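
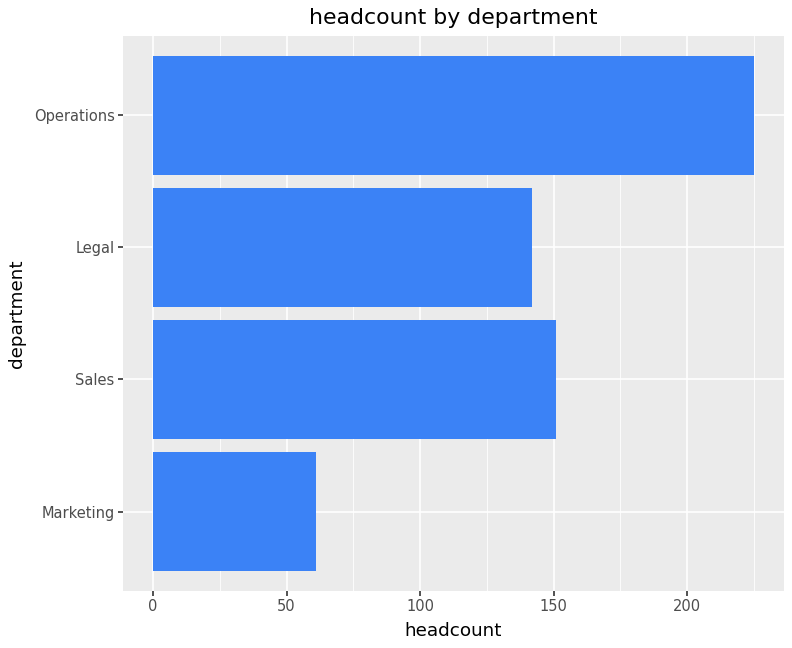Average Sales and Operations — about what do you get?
(160 + 220) / 2 ≈ 190.

≈ 190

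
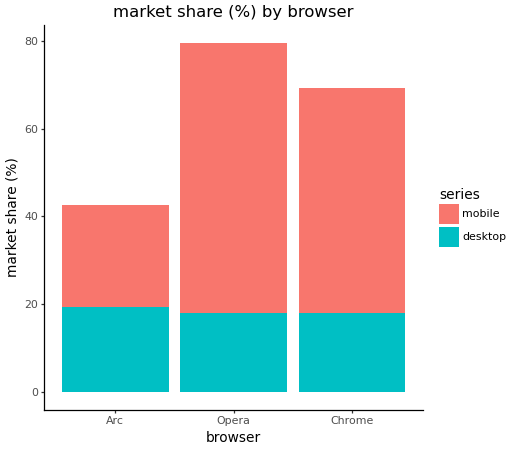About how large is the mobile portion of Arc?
≈ 20

mobile top ≈ 40, bottom ≈ 20; segment ≈ 20.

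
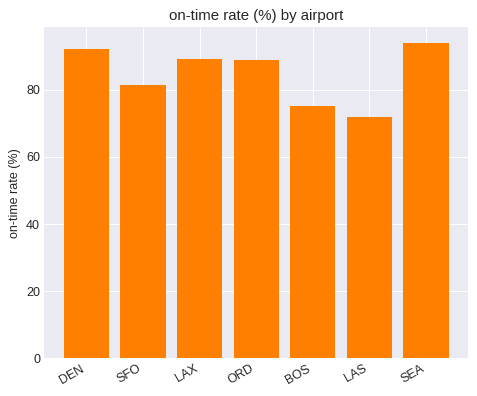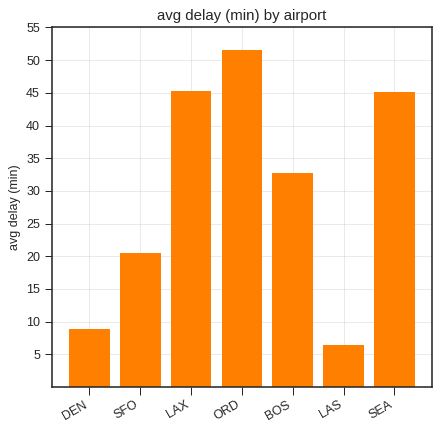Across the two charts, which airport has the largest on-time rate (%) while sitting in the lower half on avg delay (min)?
DEN

Chart 2 median avg delay (min) ≈ 35; below-median airports: DEN, SFO, LAS. Among those, DEN has the highest on-time rate (%) (≈ 90).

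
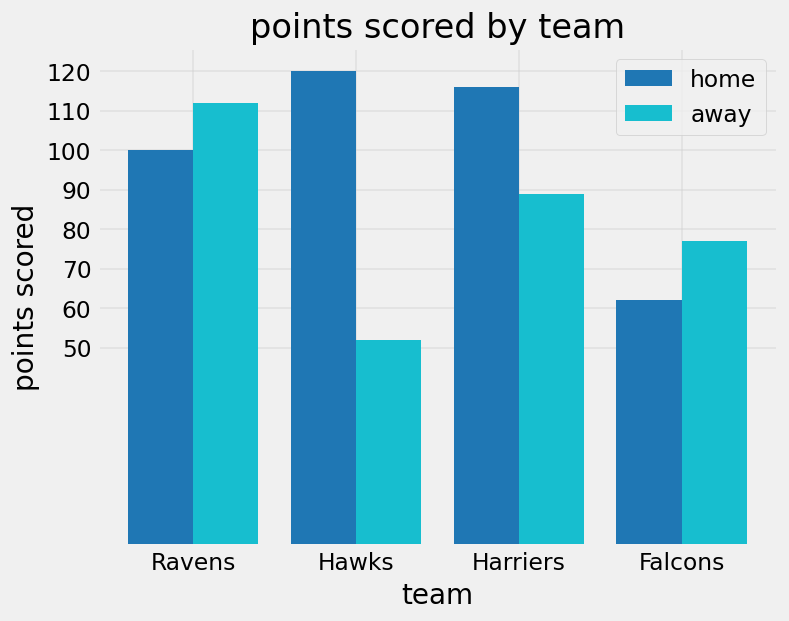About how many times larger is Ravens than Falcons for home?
≈ 1.67×

Ravens ≈ 100, Falcons ≈ 60; 100/60 ≈ 1.67.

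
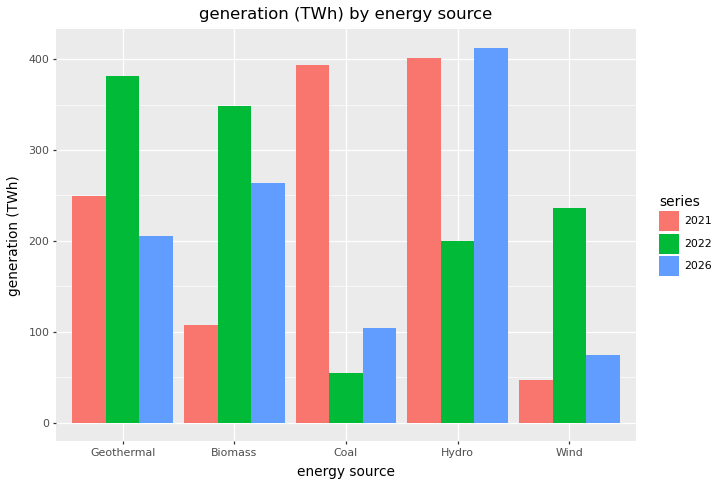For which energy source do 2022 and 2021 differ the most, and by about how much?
Coal: 2022 ≈ 50, 2021 ≈ 400 → gap ≈ 350. Next-largest (Biomass) is only ≈ 250.

Coal, ≈ 350 TWh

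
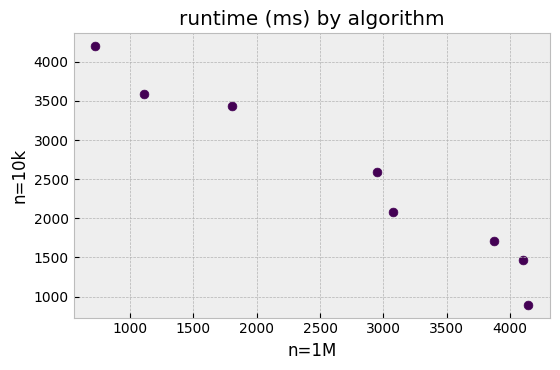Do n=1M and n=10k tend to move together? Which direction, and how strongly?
negative, strong

Points are negatively correlated; strong (|r| ≈ 1.0).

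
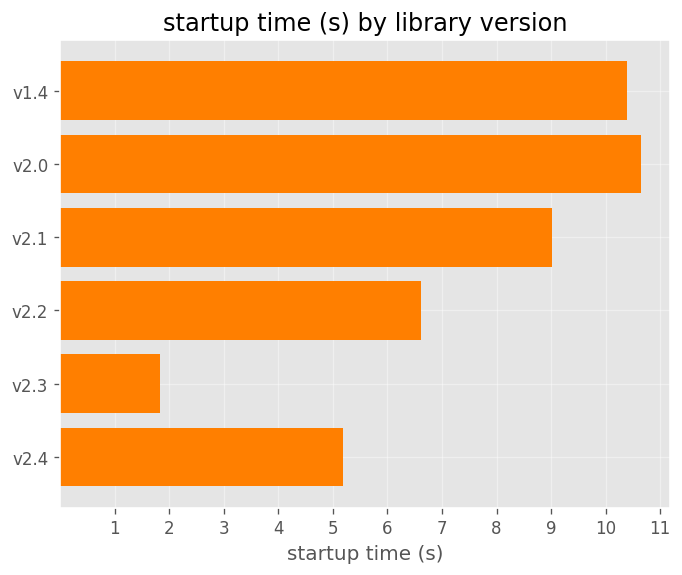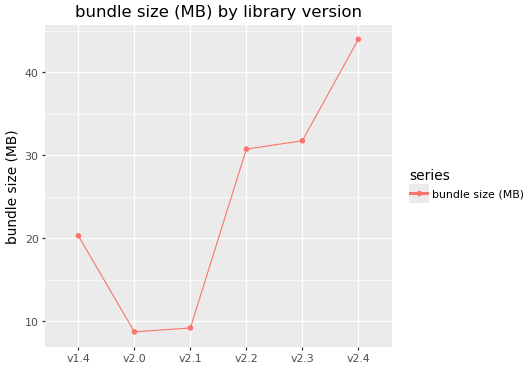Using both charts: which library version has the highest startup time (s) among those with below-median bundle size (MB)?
Chart 2 median bundle size (MB) ≈ 25; below-median library versions: v1.4, v2.0, v2.1. Among those, v2.0 has the highest startup time (s) (≈ 11).

v2.0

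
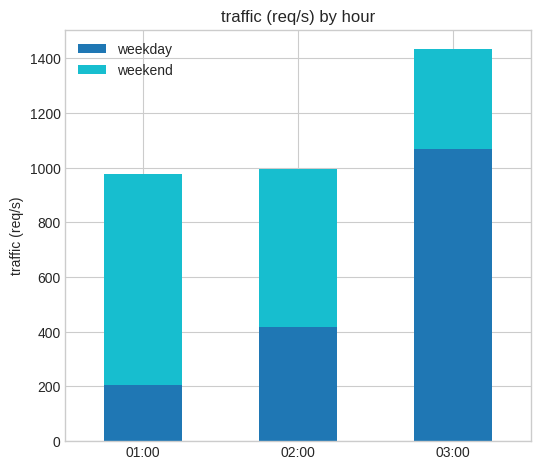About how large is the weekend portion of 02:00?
weekend top ≈ 1000, bottom ≈ 400; segment ≈ 600.

≈ 600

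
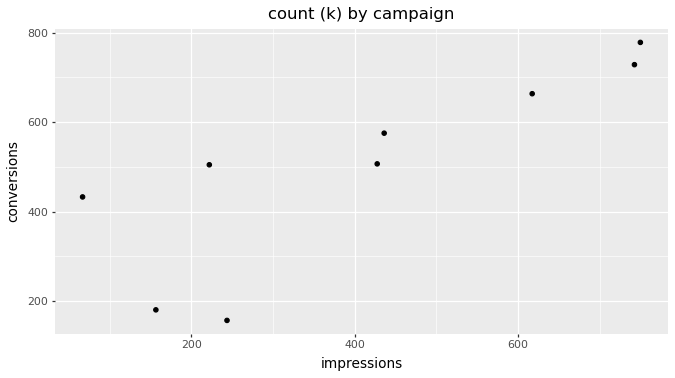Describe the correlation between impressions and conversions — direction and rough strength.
Points are positively correlated; strong (|r| ≈ 0.8).

positive, strong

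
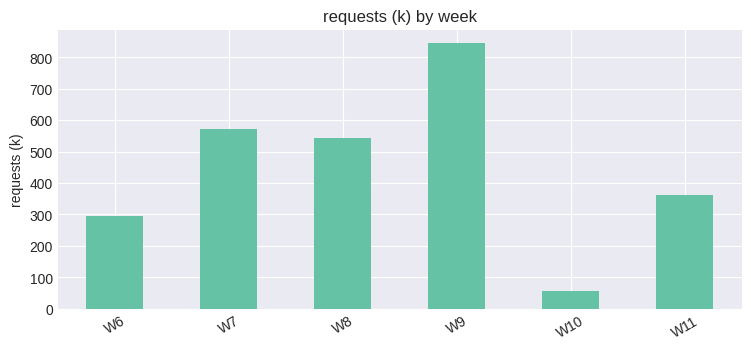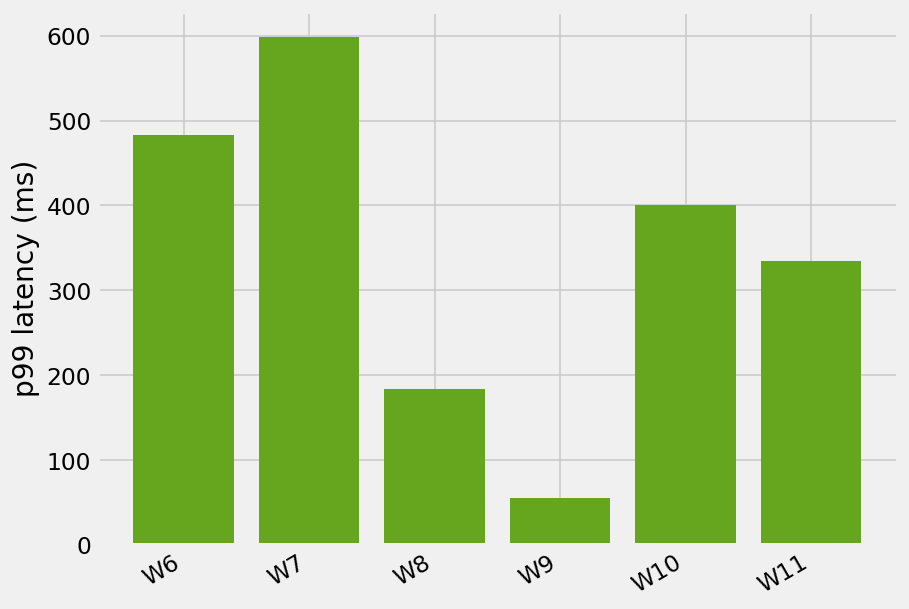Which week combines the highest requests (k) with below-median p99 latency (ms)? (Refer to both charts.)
W9

Chart 2 median p99 latency (ms) ≈ 400; below-median weeks: W8, W9, W11. Among those, W9 has the highest requests (k) (≈ 800).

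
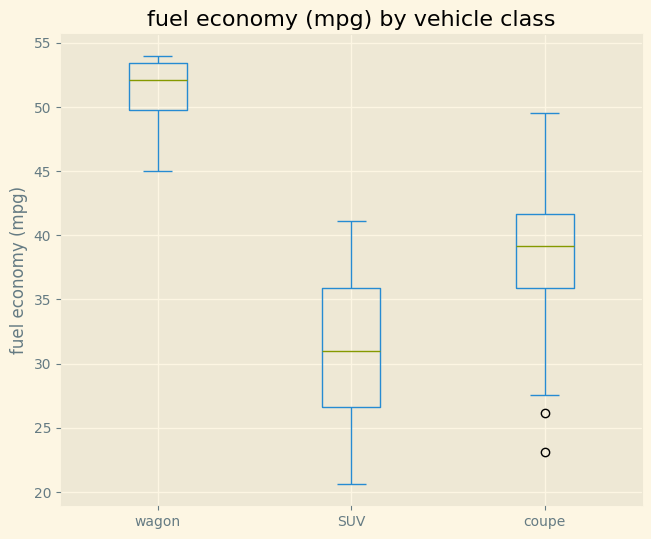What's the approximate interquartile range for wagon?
Q3 ≈ 54, Q1 ≈ 50; IQR ≈ 4.

≈ 4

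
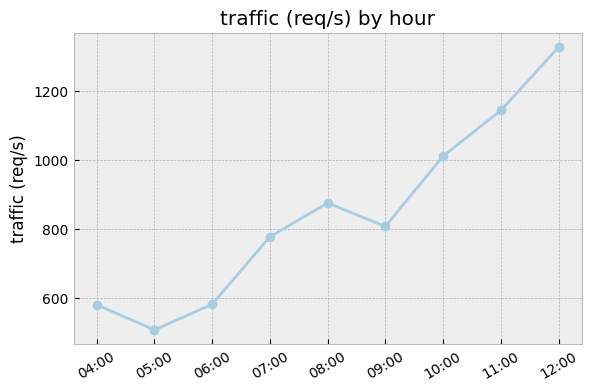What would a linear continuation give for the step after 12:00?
≈ 1450

Last three: 1000, 1100, 1300 → slope ≈ 150/step → next ≈ 1450.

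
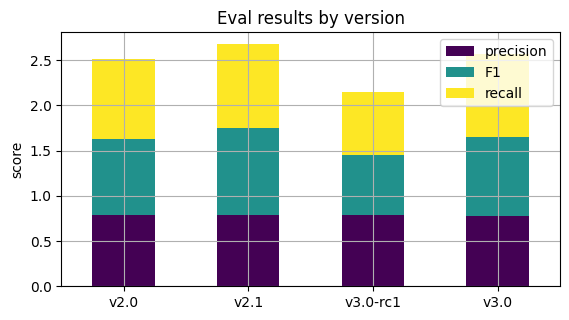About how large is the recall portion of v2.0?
≈ 1.0

recall top ≈ 2.5, bottom ≈ 1.5; segment ≈ 1.0.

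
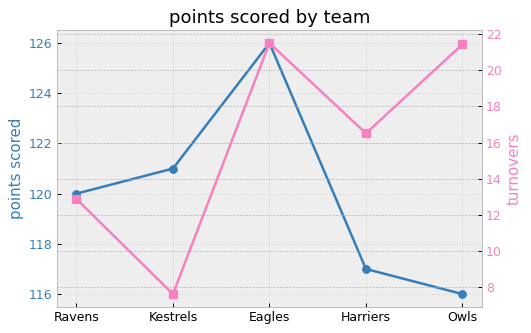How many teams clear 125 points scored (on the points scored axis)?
Above 125: Eagles.

1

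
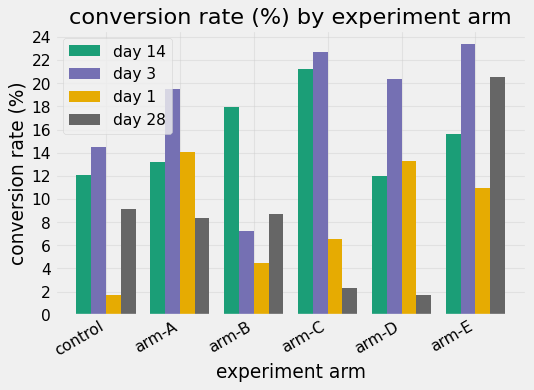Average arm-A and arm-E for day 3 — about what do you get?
≈ 22

(20 + 24) / 2 ≈ 22.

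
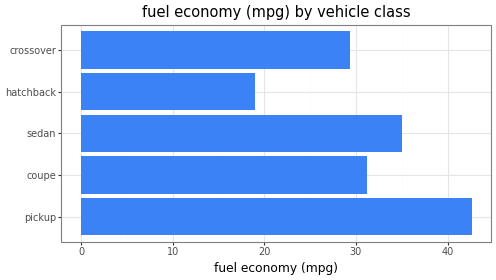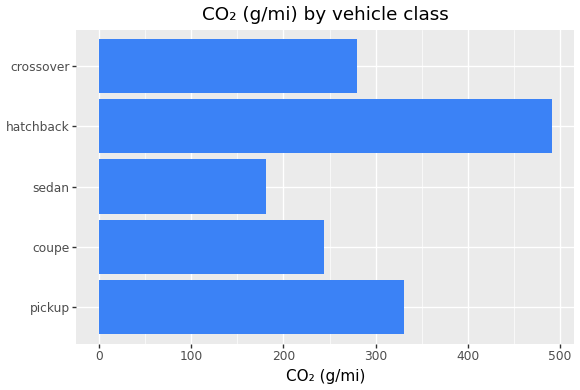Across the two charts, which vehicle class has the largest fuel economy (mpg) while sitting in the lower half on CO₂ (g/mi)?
Chart 2 median CO₂ (g/mi) ≈ 300; below-median vehicle classes: coupe, sedan. Among those, sedan has the highest fuel economy (mpg) (≈ 35).

sedan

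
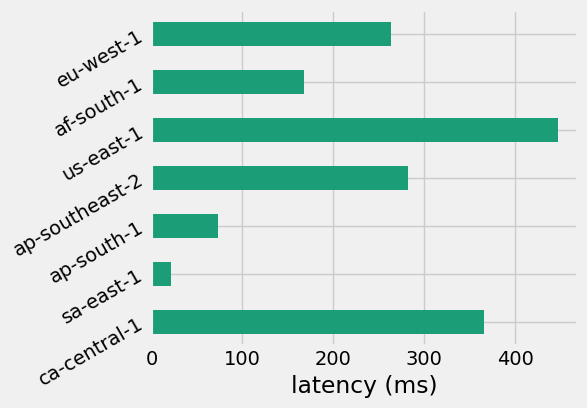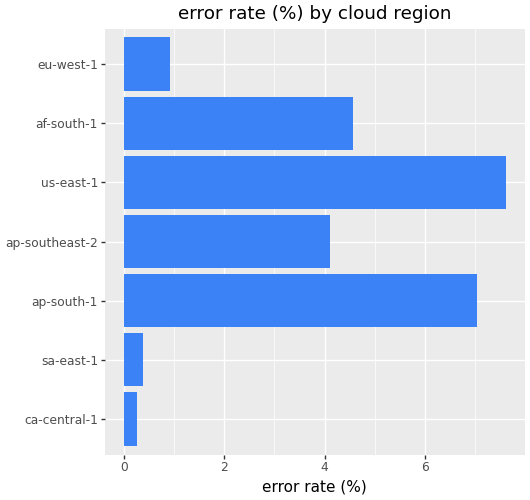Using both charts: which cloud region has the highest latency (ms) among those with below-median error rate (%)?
Chart 2 median error rate (%) ≈ 4; below-median cloud regions: ca-central-1, sa-east-1, eu-west-1. Among those, ca-central-1 has the highest latency (ms) (≈ 350).

ca-central-1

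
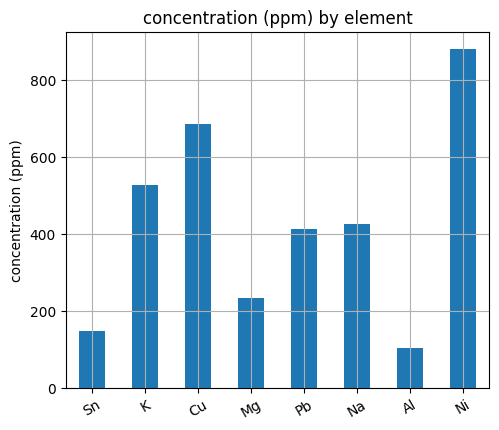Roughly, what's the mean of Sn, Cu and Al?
(100 + 700 + 100) / 3 ≈ 300.

≈ 300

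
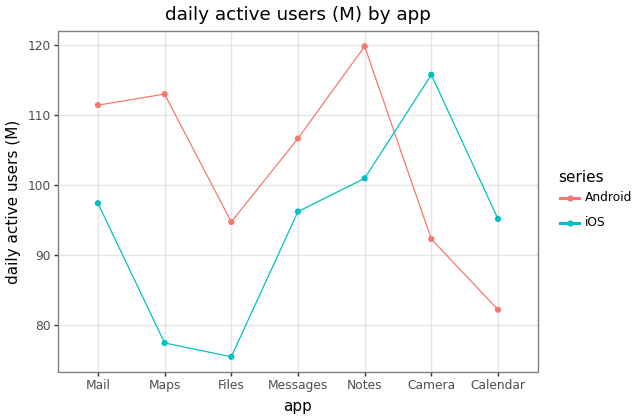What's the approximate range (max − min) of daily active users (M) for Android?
≈ 40

Max Notes ≈ 120, min Calendar ≈ 80; range ≈ 40.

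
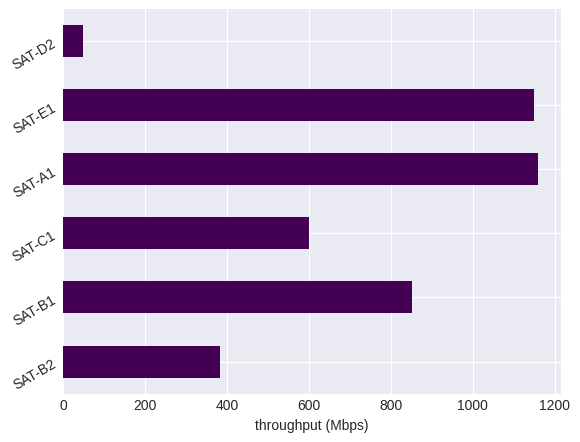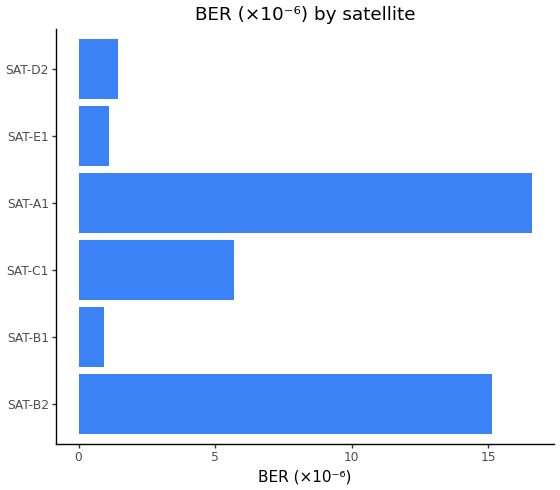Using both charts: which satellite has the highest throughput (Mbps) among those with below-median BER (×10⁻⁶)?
Chart 2 median BER (×10⁻⁶) ≈ 4; below-median satellites: SAT-B1, SAT-E1, SAT-D2. Among those, SAT-E1 has the highest throughput (Mbps) (≈ 1200).

SAT-E1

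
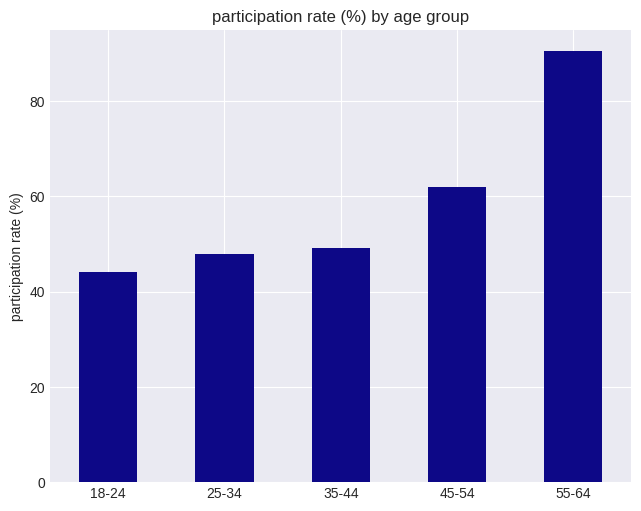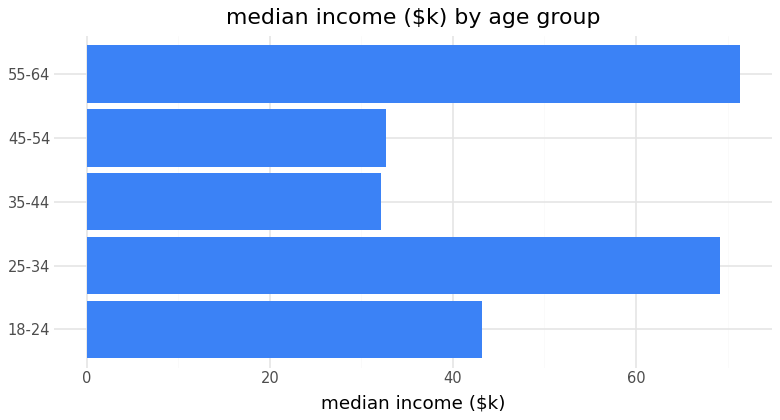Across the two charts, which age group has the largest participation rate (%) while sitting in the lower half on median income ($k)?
Chart 2 median median income ($k) ≈ 40; below-median age groups: 35-44, 45-54. Among those, 45-54 has the highest participation rate (%) (≈ 60).

45-54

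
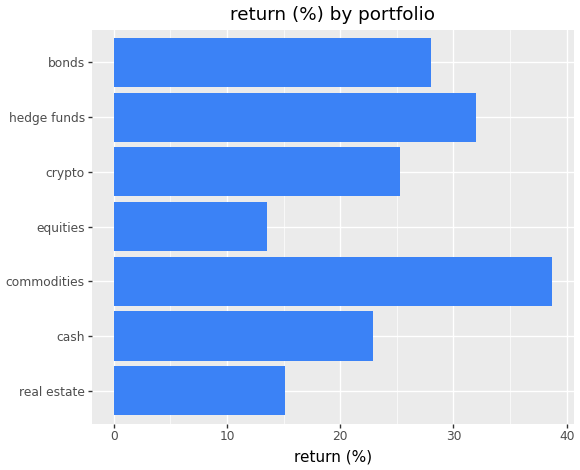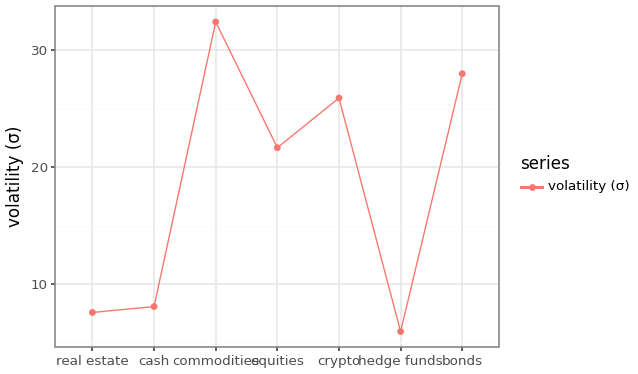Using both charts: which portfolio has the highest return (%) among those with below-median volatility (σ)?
hedge funds

Chart 2 median volatility (σ) ≈ 20; below-median portfolios: real estate, cash, hedge funds. Among those, hedge funds has the highest return (%) (≈ 30).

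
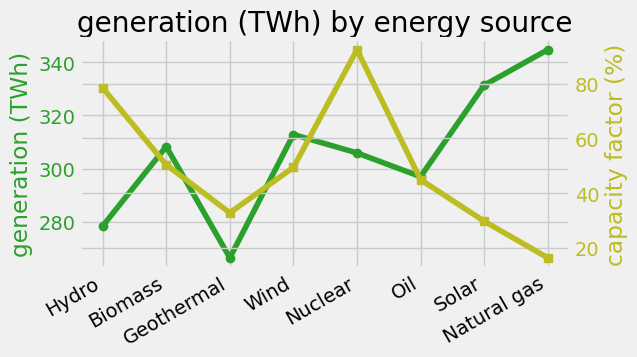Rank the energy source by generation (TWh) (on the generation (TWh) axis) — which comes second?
Top 3 (on the generation (TWh) axis): Natural gas ≈ 340, Solar ≈ 330, Wind ≈ 310.

Solar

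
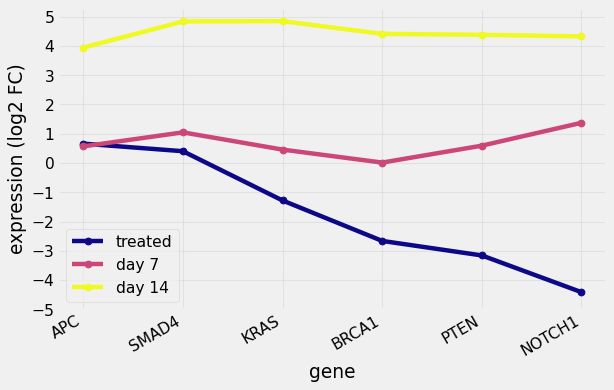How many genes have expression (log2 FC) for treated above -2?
Above -2: APC, SMAD4, KRAS.

3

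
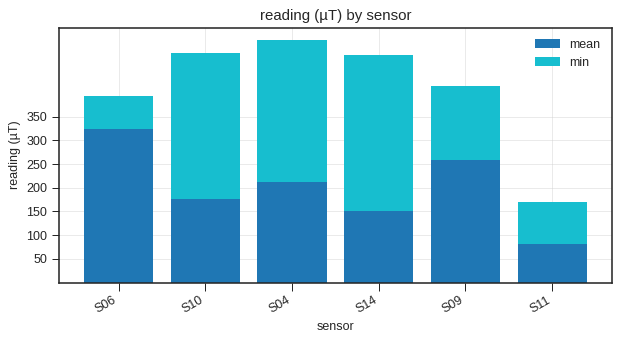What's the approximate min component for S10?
≈ 300

min top ≈ 500, bottom ≈ 200; segment ≈ 300.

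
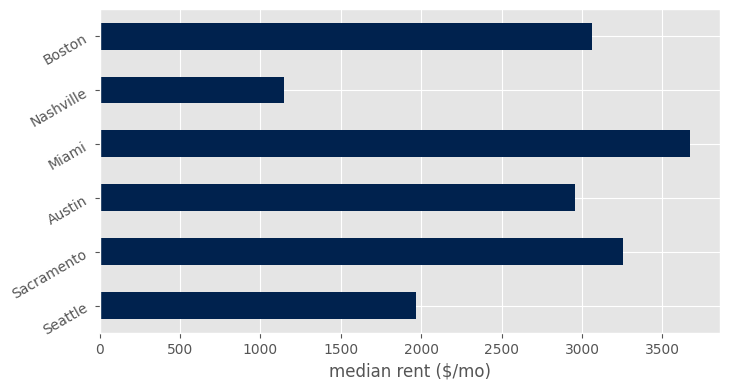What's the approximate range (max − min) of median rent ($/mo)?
Max Miami ≈ 3500, min Nashville ≈ 1000; range ≈ 2500.

≈ 2500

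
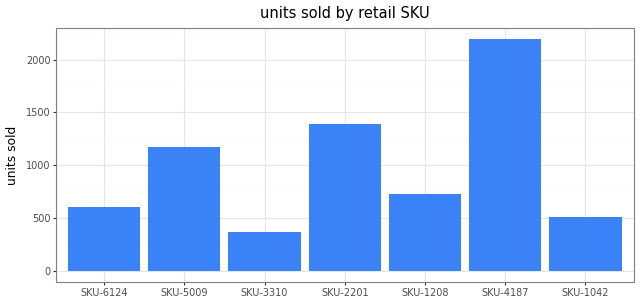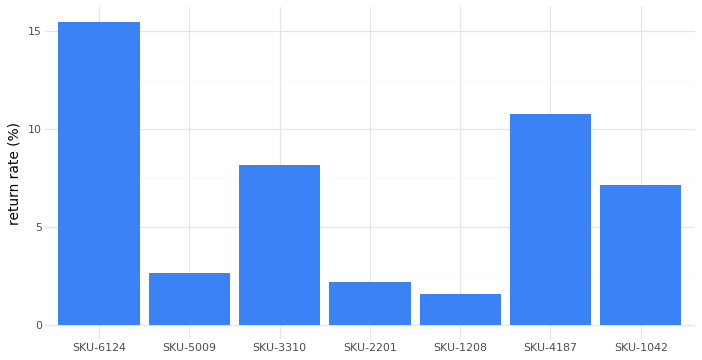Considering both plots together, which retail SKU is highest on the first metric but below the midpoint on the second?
Chart 2 median return rate (%) ≈ 8; below-median retail SKUs: SKU-5009, SKU-2201, SKU-1208. Among those, SKU-2201 has the highest units sold (≈ 1500).

SKU-2201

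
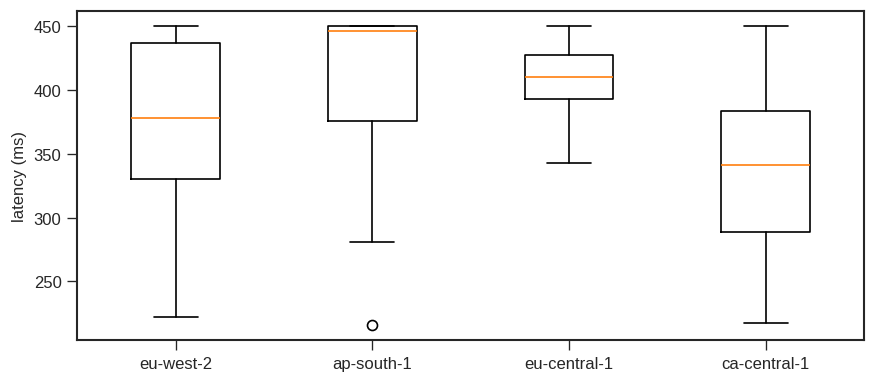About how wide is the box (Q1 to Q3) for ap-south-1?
≈ 70

Q3 ≈ 450, Q1 ≈ 380; IQR ≈ 70.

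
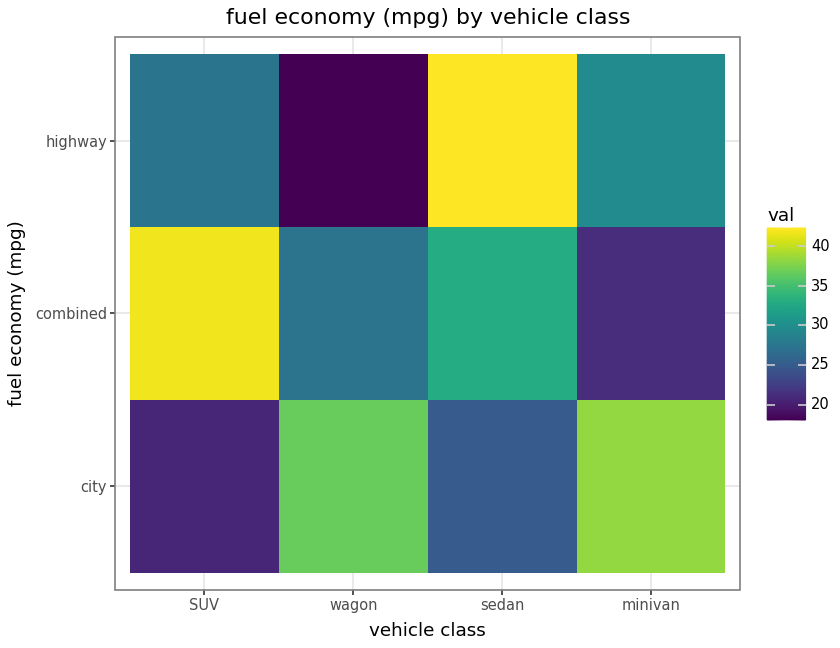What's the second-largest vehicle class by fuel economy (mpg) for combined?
Top 3 for combined: SUV ≈ 40, sedan ≈ 35, wagon ≈ 25.

sedan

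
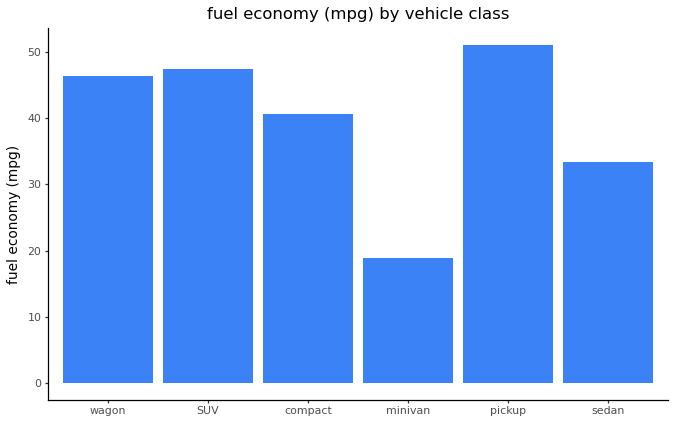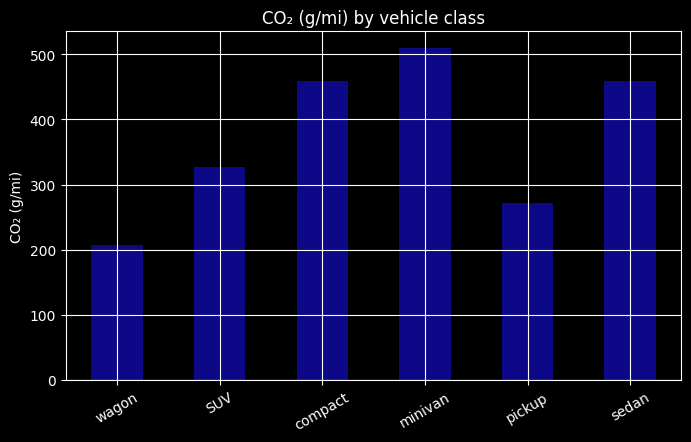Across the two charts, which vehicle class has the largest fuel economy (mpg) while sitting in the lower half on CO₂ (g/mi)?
pickup

Chart 2 median CO₂ (g/mi) ≈ 400; below-median vehicle classes: wagon, SUV, pickup. Among those, pickup has the highest fuel economy (mpg) (≈ 50).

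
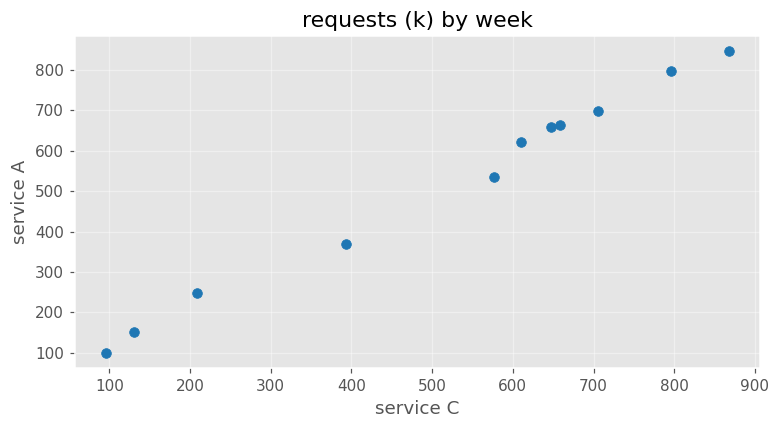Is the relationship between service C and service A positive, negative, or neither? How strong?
positive, strong

Points are positively correlated; strong (|r| ≈ 1.0).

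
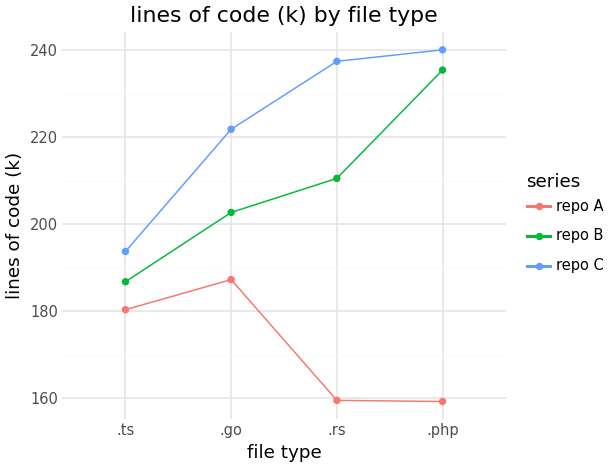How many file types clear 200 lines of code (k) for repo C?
Above 200: .go, .rs, .php.

3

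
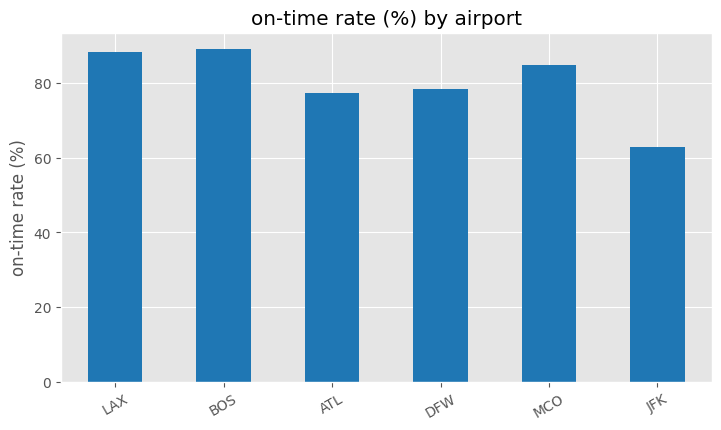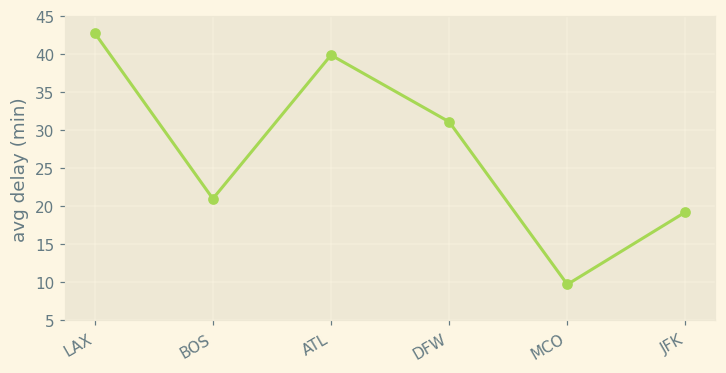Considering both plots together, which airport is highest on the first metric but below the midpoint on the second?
BOS

Chart 2 median avg delay (min) ≈ 25; below-median airports: BOS, MCO, JFK. Among those, BOS has the highest on-time rate (%) (≈ 90).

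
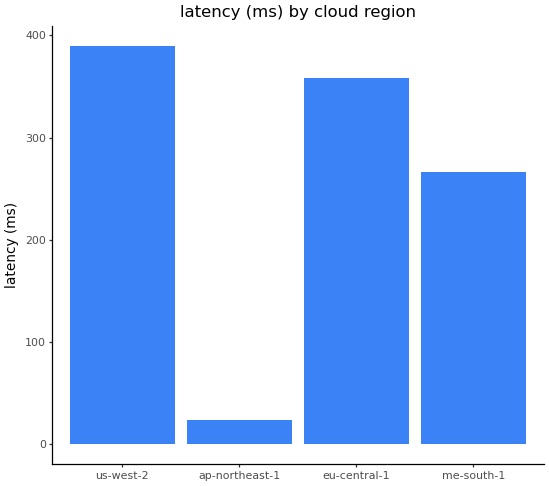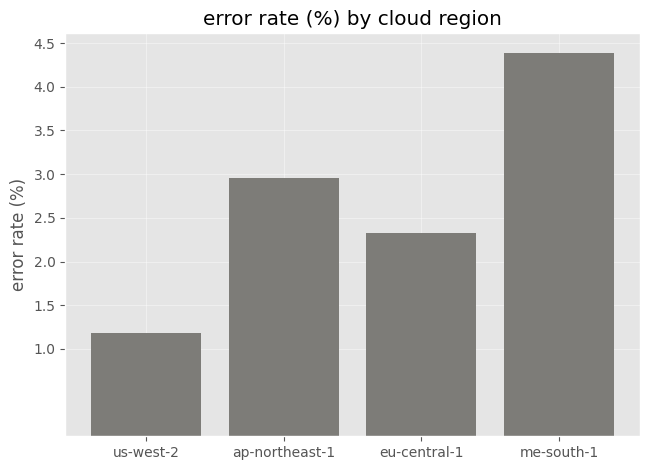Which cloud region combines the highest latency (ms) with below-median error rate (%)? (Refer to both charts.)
Chart 2 median error rate (%) ≈ 2.5; below-median cloud regions: us-west-2, eu-central-1. Among those, us-west-2 has the highest latency (ms) (≈ 400).

us-west-2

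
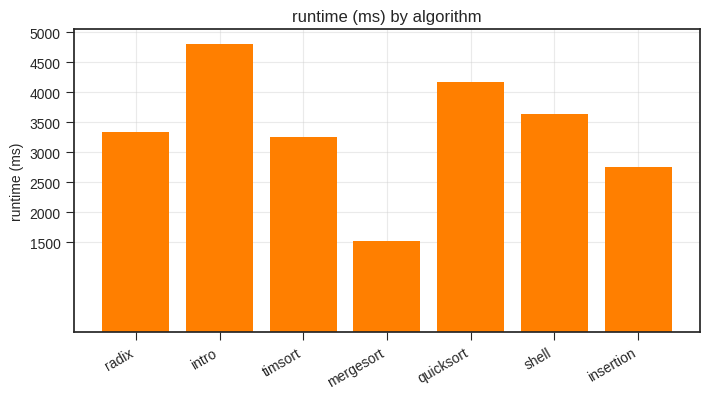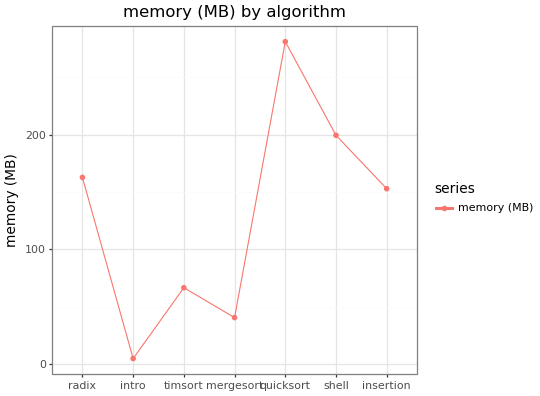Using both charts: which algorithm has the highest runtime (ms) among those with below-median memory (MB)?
intro

Chart 2 median memory (MB) ≈ 150; below-median algorithms: intro, timsort, mergesort. Among those, intro has the highest runtime (ms) (≈ 5000).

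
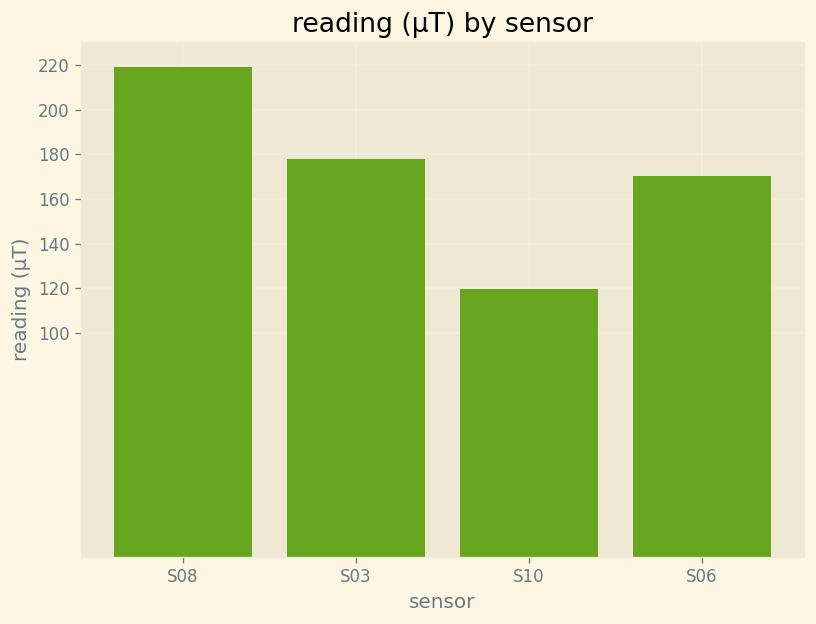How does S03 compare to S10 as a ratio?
≈ 1.5×

S03 ≈ 180, S10 ≈ 120; 180/120 ≈ 1.5.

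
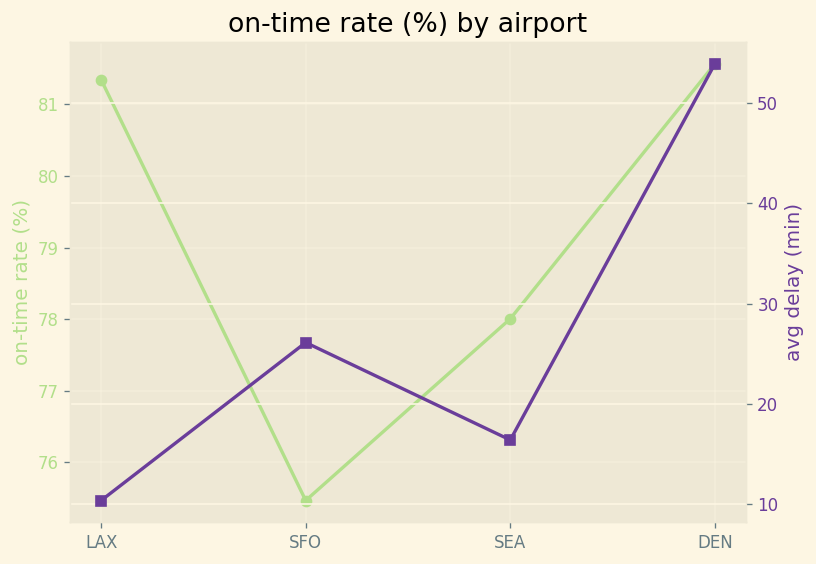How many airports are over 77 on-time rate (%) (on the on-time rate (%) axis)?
3

Above 77: LAX, SEA, DEN.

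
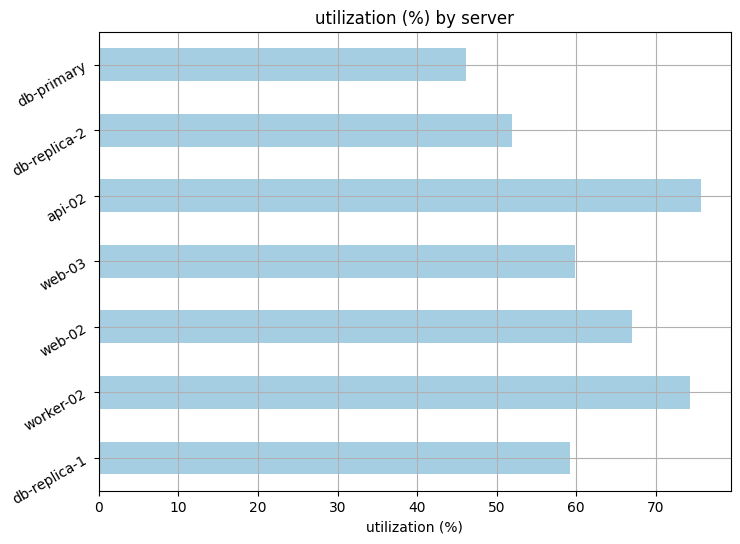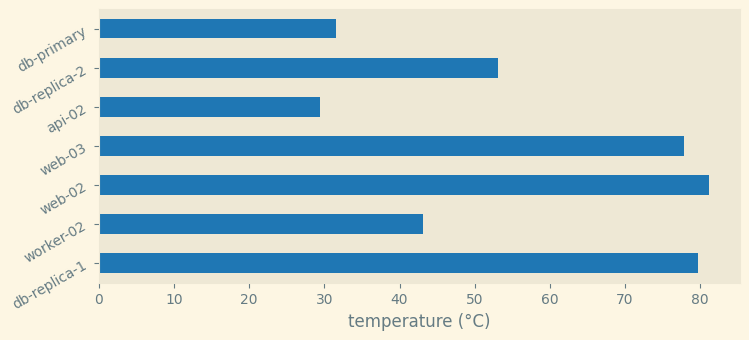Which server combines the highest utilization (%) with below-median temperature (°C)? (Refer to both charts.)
Chart 2 median temperature (°C) ≈ 50; below-median servers: worker-02, api-02, db-primary. Among those, api-02 has the highest utilization (%) (≈ 80).

api-02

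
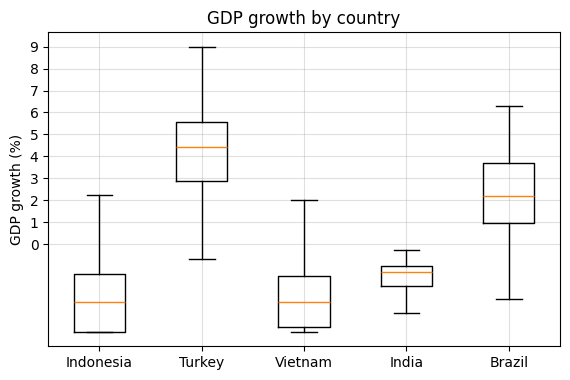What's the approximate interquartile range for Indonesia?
≈ 3

Q3 ≈ -1, Q1 ≈ -4; IQR ≈ 3.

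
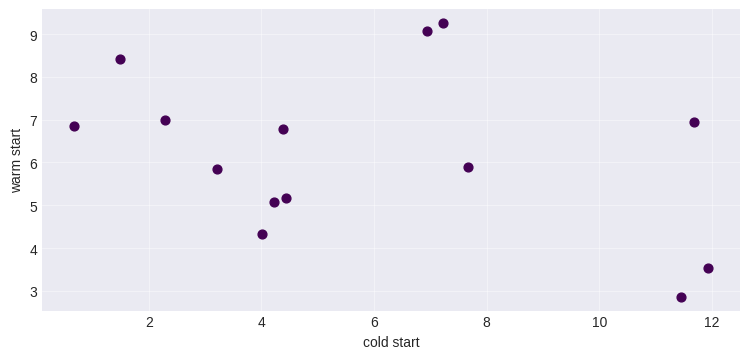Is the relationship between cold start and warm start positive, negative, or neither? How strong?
Points are negatively correlated; weak (|r| ≈ 0.3).

negative, weak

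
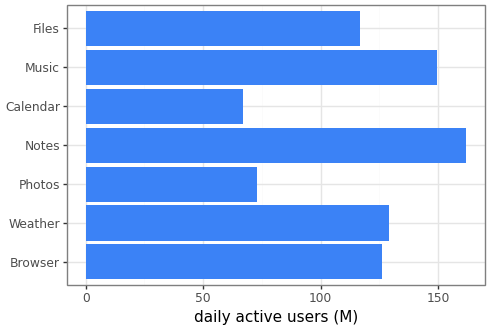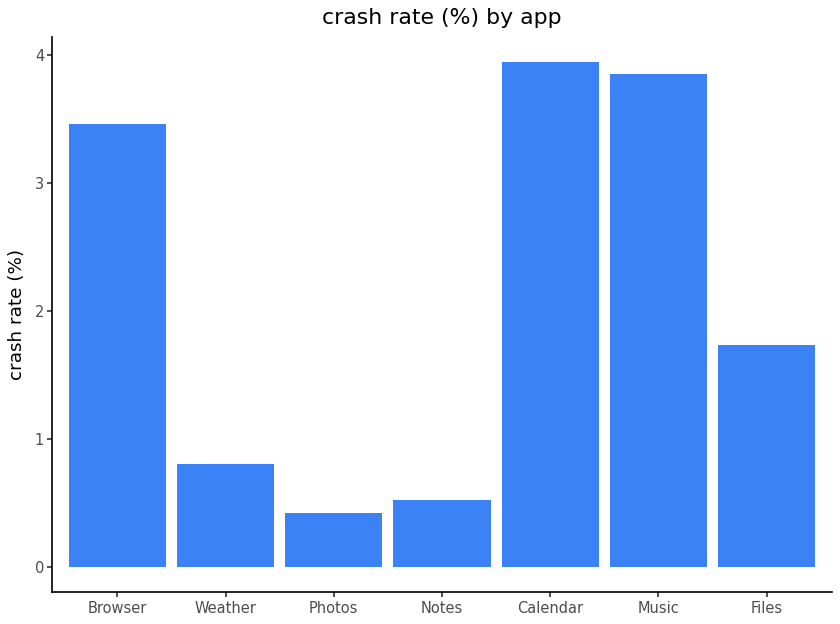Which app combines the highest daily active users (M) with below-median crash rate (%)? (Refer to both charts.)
Notes

Chart 2 median crash rate (%) ≈ 1.5; below-median apps: Weather, Photos, Notes. Among those, Notes has the highest daily active users (M) (≈ 160).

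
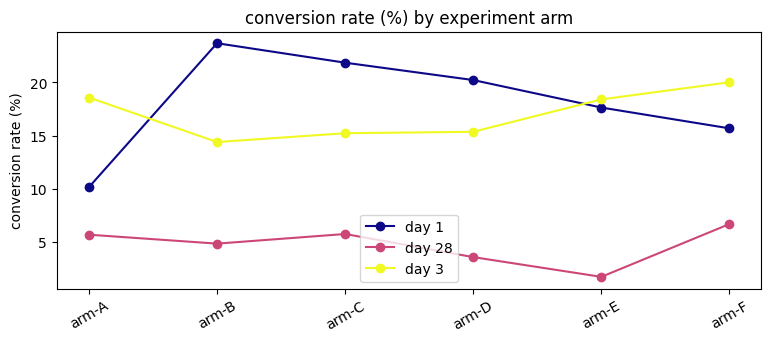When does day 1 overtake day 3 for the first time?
arm-B

arm-A: day 1 ≈ 10 vs day 3 ≈ 18 (not yet); arm-B: day 1 ≈ 24 vs day 3 ≈ 14 (first crossover).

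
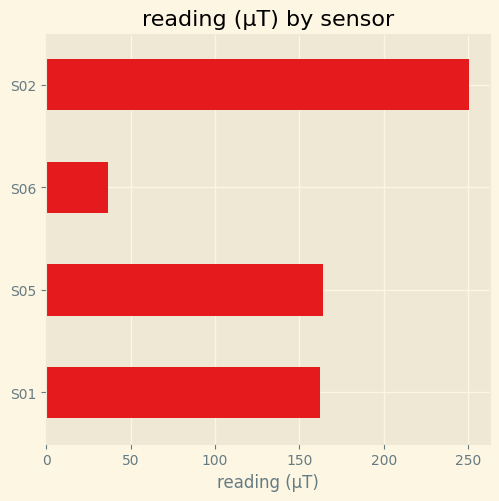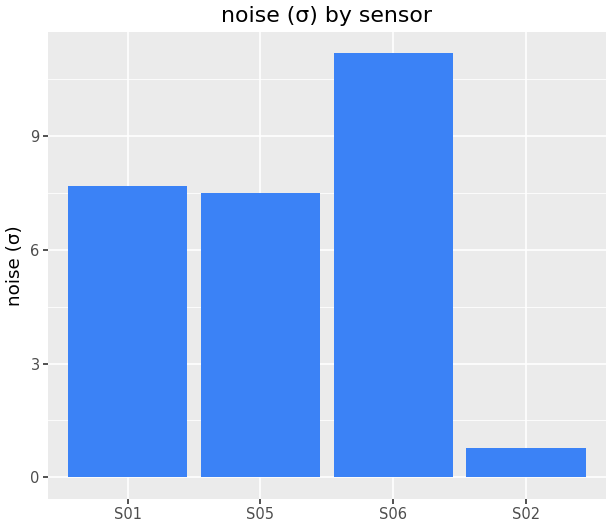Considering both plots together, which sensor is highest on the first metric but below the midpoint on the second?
Chart 2 median noise (σ) ≈ 8; below-median sensors: S05, S02. Among those, S02 has the highest reading (µT) (≈ 250).

S02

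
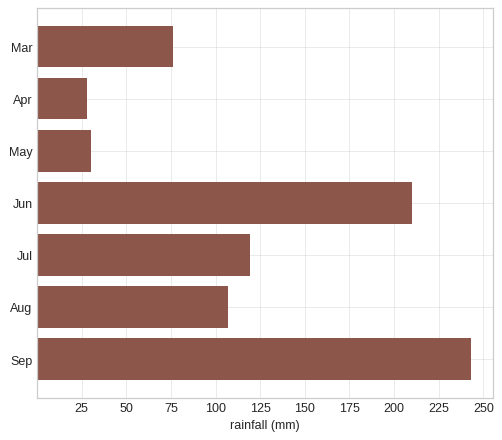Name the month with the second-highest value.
Jun

Top 3: Sep ≈ 250, Jun ≈ 200, Jul ≈ 125.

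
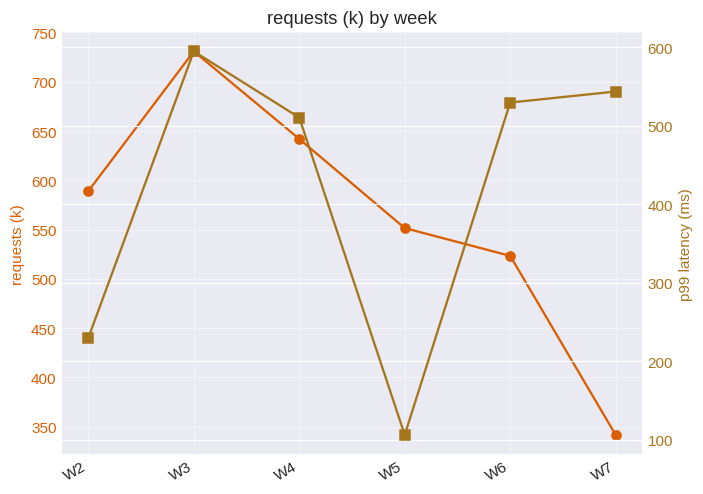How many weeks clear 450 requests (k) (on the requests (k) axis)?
Above 450: W2, W3, W4, W5, W6.

5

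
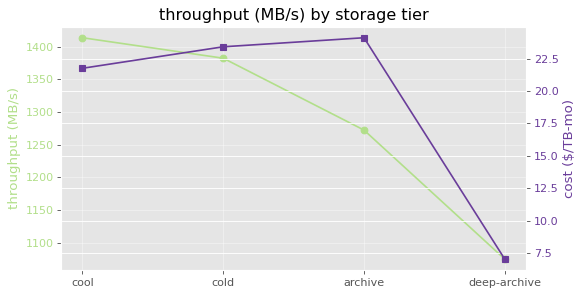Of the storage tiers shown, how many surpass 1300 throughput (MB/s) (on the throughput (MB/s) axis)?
Above 1300: cool, cold.

2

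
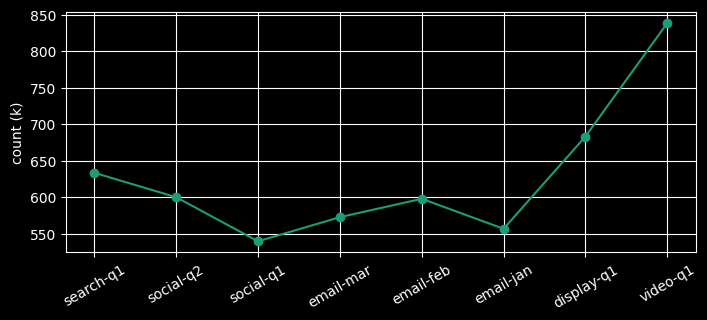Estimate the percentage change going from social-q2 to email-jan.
social-q2 ≈ 600, email-jan ≈ 550; (550 − 600) / 600 ≈ -8.3%.

≈ -8.3%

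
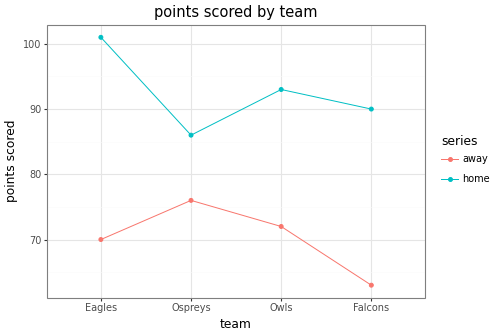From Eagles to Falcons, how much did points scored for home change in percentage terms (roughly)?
Eagles ≈ 100, Falcons ≈ 90; (90 − 100) / 100 ≈ -10%.

≈ -10%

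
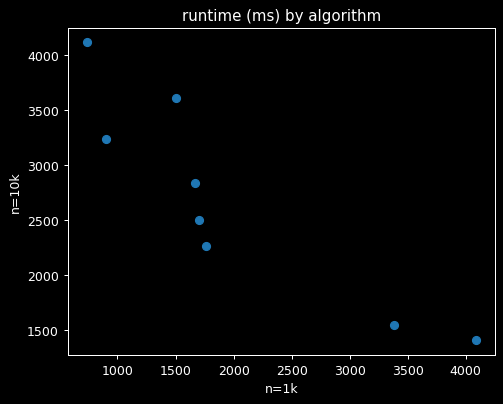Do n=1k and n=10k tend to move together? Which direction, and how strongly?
negative, strong

Points are negatively correlated; strong (|r| ≈ 0.9).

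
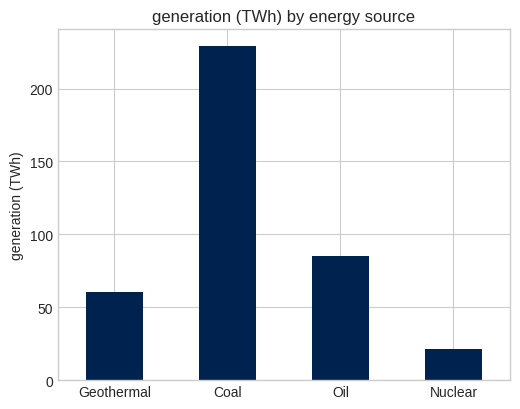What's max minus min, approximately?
Max Coal ≈ 220, min Nuclear ≈ 20; range ≈ 200.

≈ 200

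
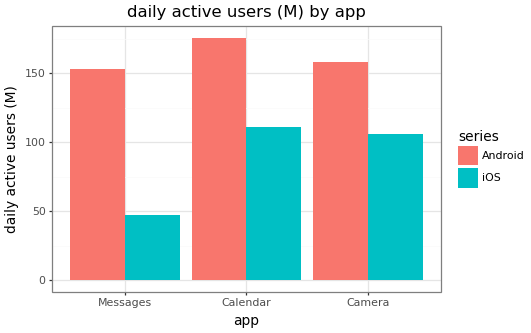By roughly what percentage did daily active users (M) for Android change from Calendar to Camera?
≈ -11.1%

Calendar ≈ 180, Camera ≈ 160; (160 − 180) / 180 ≈ -11.1%.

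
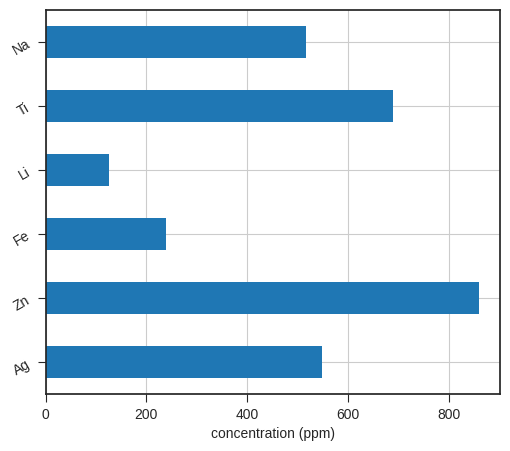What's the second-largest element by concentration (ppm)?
Ti

Top 3: Zn ≈ 900, Ti ≈ 700, Ag ≈ 500.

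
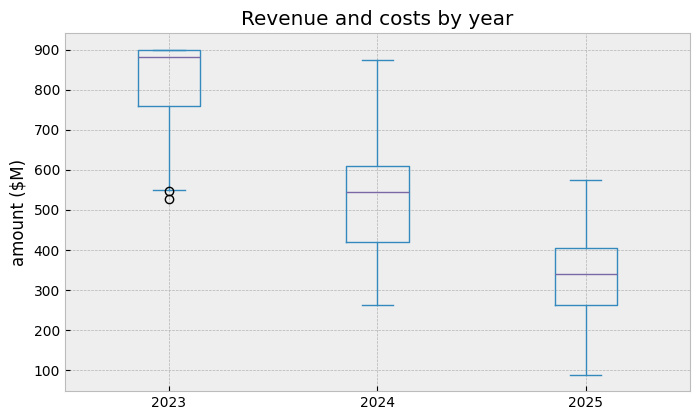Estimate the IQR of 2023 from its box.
≈ 150

Q3 ≈ 900, Q1 ≈ 750; IQR ≈ 150.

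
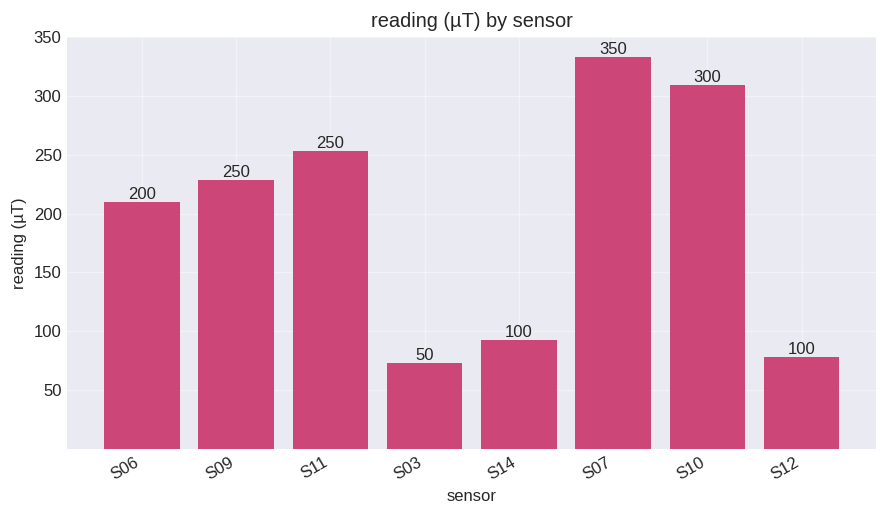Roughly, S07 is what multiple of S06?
S07 ≈ 350, S06 ≈ 200; 350/200 ≈ 1.75.

≈ 1.75×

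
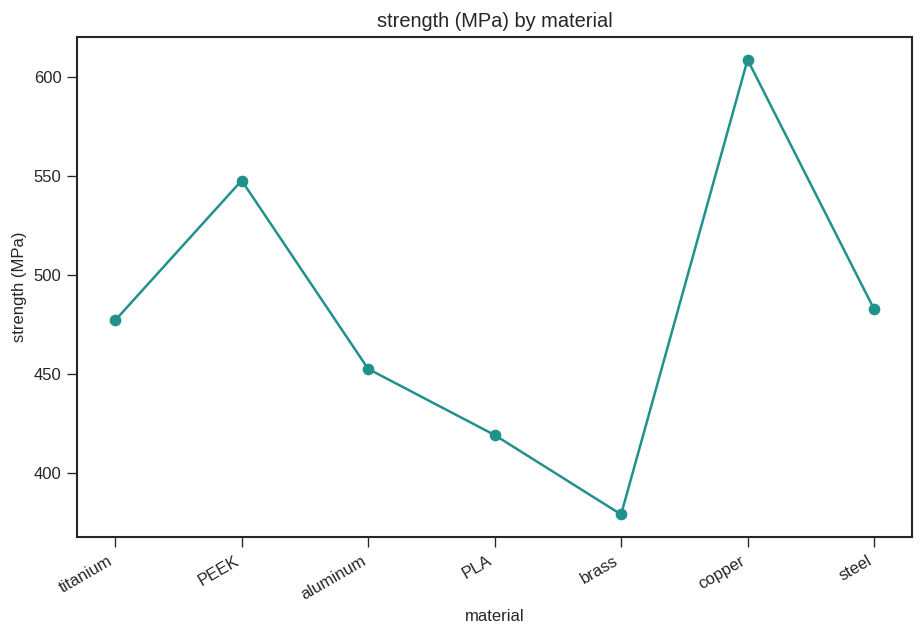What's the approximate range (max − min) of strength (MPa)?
Max copper ≈ 600, min brass ≈ 380; range ≈ 220.

≈ 220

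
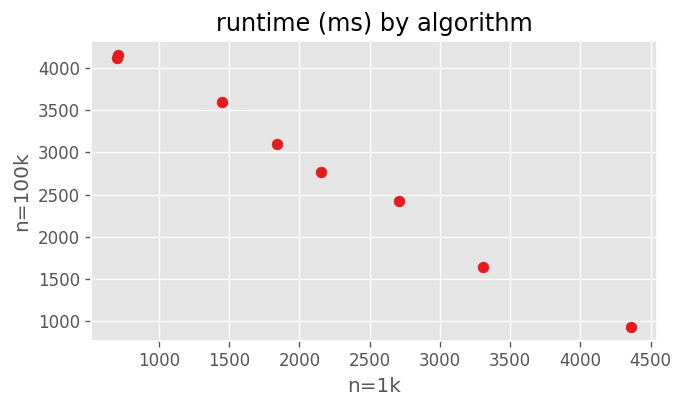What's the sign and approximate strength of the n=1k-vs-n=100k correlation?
Points are negatively correlated; strong (|r| ≈ 1.0).

negative, strong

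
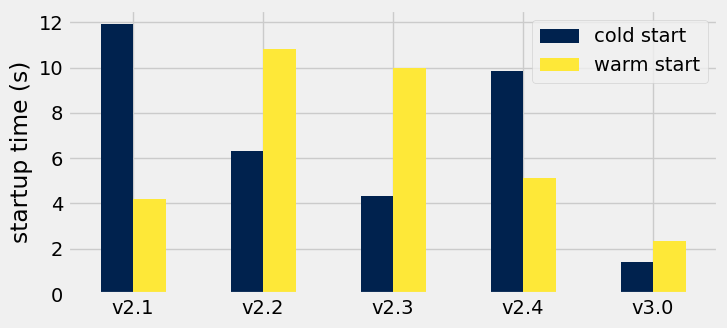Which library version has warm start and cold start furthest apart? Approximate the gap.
v2.1: warm start ≈ 4, cold start ≈ 12 → gap ≈ 8. Next-largest (v2.3) is only ≈ 6.

v2.1, ≈ 8 s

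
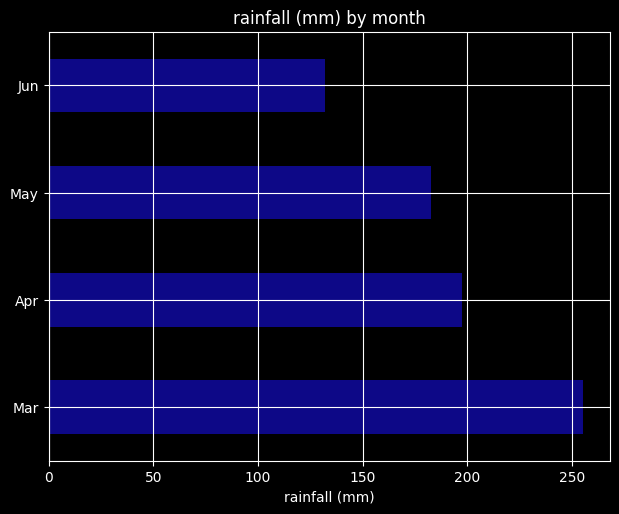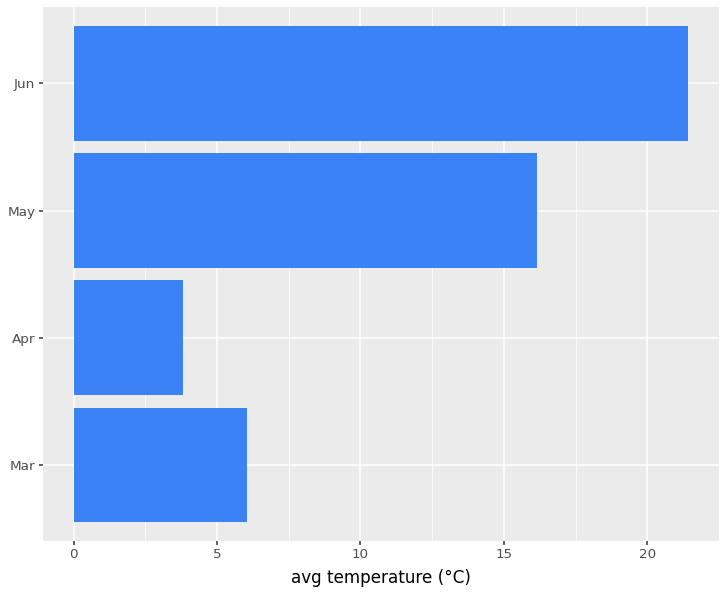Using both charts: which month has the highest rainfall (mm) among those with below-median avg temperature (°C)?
Chart 2 median avg temperature (°C) ≈ 12; below-median months: Mar, Apr. Among those, Mar has the highest rainfall (mm) (≈ 250).

Mar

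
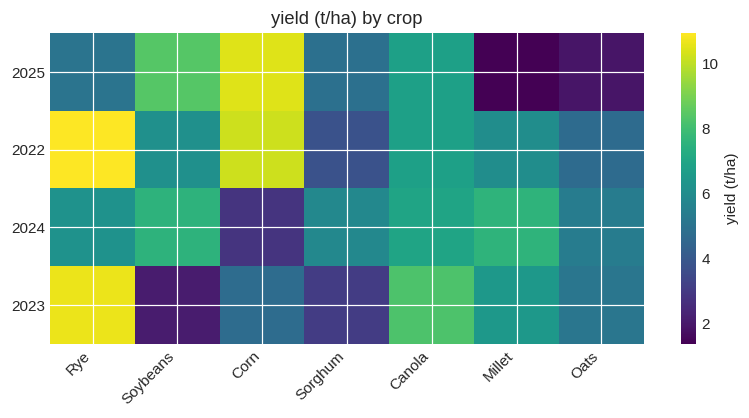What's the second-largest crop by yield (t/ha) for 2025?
Top 3 for 2025: Corn ≈ 10, Soybeans ≈ 8, Canola ≈ 7.

Soybeans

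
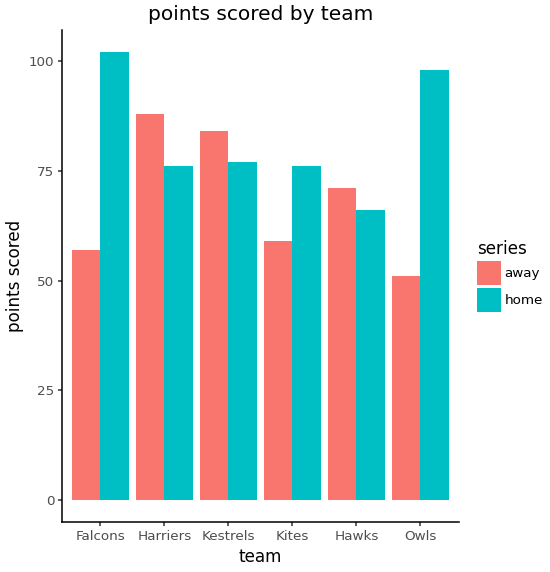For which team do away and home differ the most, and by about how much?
Owls: away ≈ 50, home ≈ 100 → gap ≈ 50. Next-largest (Falcons) is only ≈ 40.

Owls, ≈ 50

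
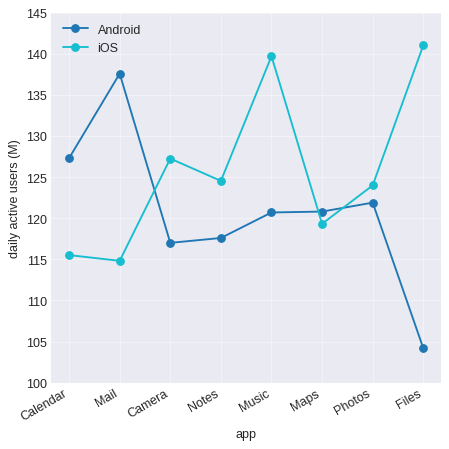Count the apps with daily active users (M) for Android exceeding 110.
Above 110: Calendar, Mail, Camera, Notes, Music, Maps, Photos.

7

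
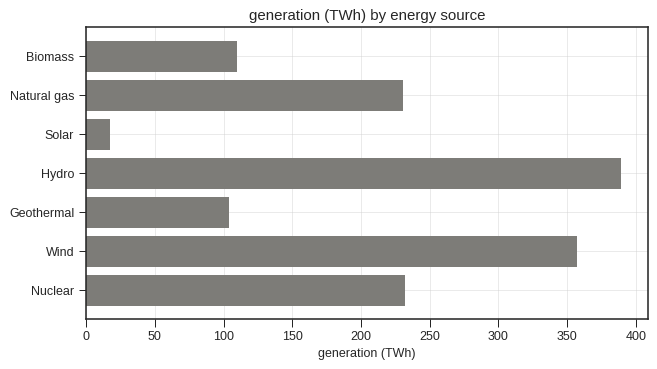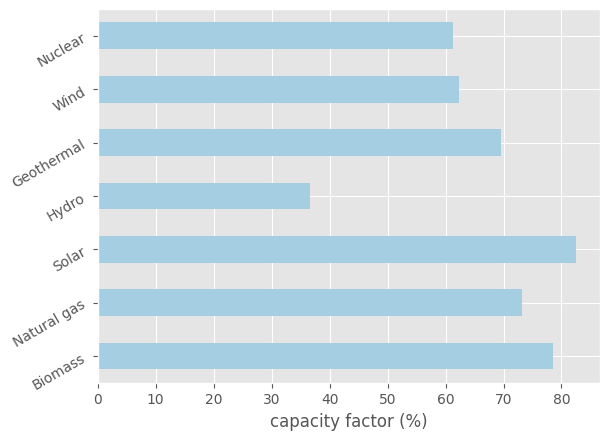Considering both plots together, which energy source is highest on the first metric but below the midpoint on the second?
Hydro

Chart 2 median capacity factor (%) ≈ 70; below-median energy sources: Hydro, Wind, Nuclear. Among those, Hydro has the highest generation (TWh) (≈ 400).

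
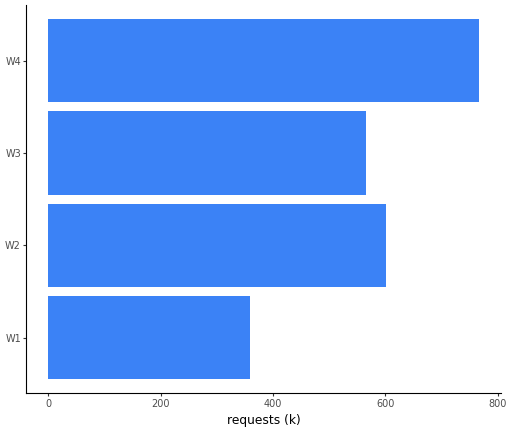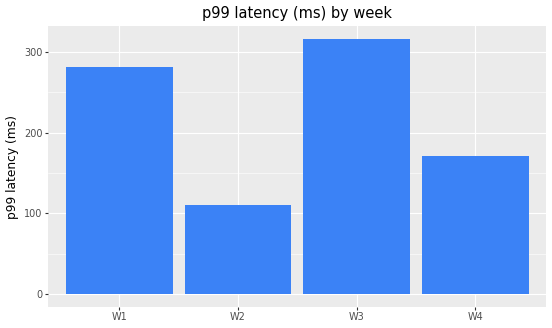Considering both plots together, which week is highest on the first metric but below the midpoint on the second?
Chart 2 median p99 latency (ms) ≈ 250; below-median weeks: W2, W4. Among those, W4 has the highest requests (k) (≈ 800).

W4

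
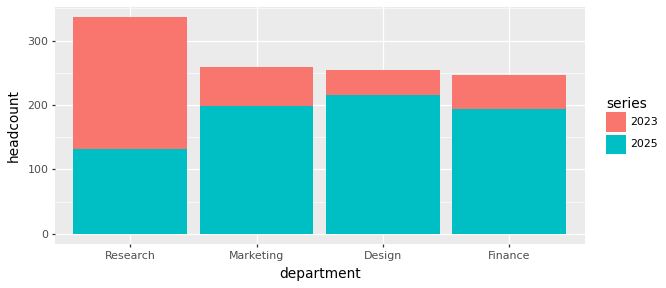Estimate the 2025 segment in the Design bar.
2025 top ≈ 200, bottom ≈ 0; segment ≈ 200.

≈ 200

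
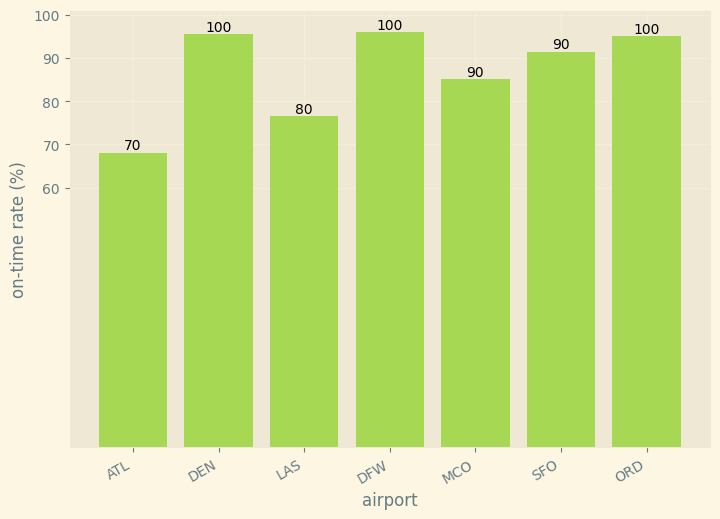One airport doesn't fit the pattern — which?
ATL

ATL ≈ 70; the rest sit between ≈ 80 and ≈ 100.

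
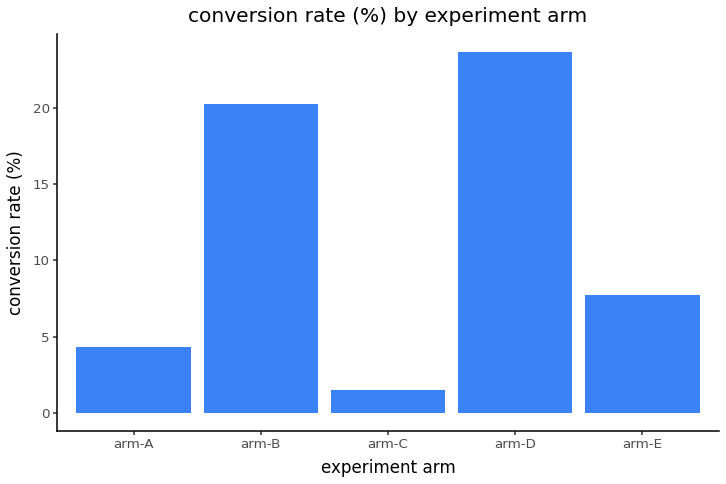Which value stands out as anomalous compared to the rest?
arm-D ≈ 24; the rest sit between ≈ 2 and ≈ 20.

arm-D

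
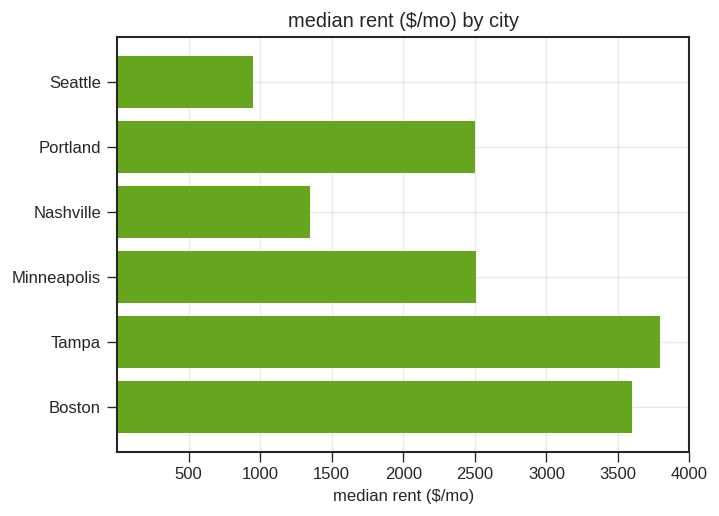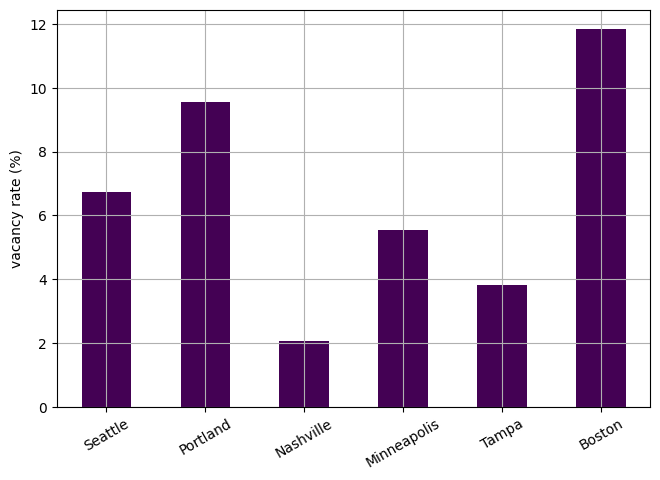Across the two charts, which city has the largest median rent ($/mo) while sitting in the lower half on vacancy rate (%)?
Chart 2 median vacancy rate (%) ≈ 6; below-median cities: Nashville, Minneapolis, Tampa. Among those, Tampa has the highest median rent ($/mo) (≈ 4000).

Tampa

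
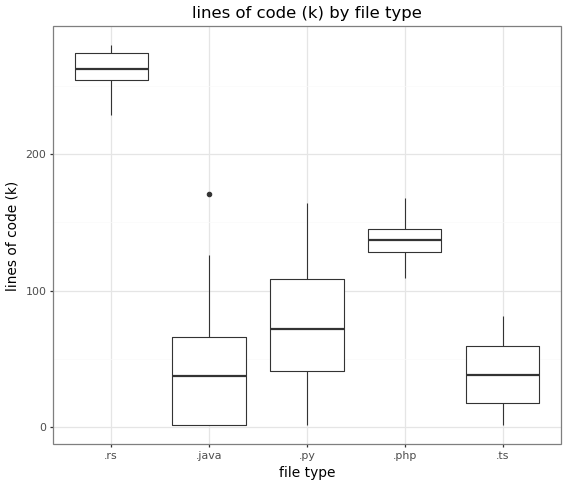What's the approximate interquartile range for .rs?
Q3 ≈ 280, Q1 ≈ 260; IQR ≈ 20.

≈ 20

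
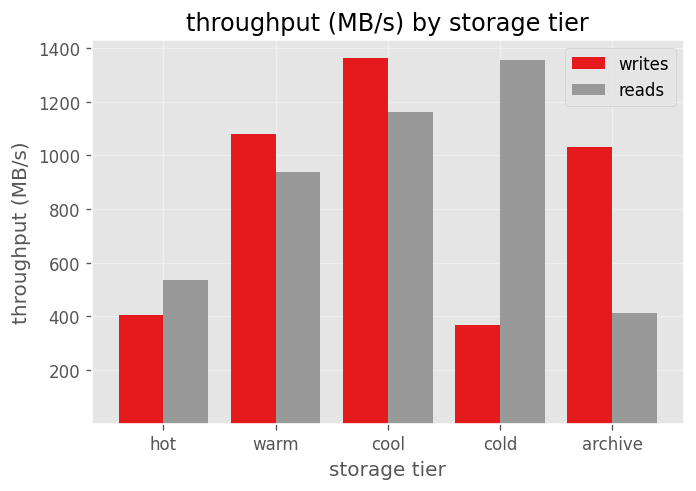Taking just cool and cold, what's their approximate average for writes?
(1400 + 400) / 2 ≈ 900.

≈ 900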